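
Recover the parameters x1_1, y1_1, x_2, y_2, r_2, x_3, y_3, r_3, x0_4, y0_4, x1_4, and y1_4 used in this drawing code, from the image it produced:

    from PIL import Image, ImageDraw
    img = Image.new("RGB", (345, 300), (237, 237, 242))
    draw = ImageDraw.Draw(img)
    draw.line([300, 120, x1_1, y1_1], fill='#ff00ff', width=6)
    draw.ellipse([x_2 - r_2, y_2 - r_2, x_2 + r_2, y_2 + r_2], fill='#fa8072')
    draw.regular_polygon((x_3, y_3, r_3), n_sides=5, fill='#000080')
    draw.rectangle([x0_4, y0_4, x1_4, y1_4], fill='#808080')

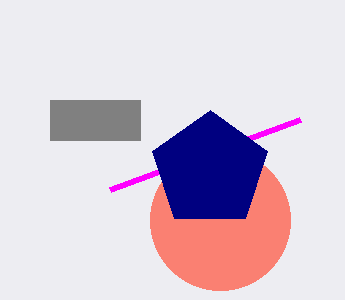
x1_1 = 110; y1_1 = 190; x_2 = 220; y_2 = 220; r_2 = 70; x_3 = 210; y_3 = 170; r_3 = 60; x0_4 = 50; y0_4 = 100; x1_4 = 140; y1_4 = 140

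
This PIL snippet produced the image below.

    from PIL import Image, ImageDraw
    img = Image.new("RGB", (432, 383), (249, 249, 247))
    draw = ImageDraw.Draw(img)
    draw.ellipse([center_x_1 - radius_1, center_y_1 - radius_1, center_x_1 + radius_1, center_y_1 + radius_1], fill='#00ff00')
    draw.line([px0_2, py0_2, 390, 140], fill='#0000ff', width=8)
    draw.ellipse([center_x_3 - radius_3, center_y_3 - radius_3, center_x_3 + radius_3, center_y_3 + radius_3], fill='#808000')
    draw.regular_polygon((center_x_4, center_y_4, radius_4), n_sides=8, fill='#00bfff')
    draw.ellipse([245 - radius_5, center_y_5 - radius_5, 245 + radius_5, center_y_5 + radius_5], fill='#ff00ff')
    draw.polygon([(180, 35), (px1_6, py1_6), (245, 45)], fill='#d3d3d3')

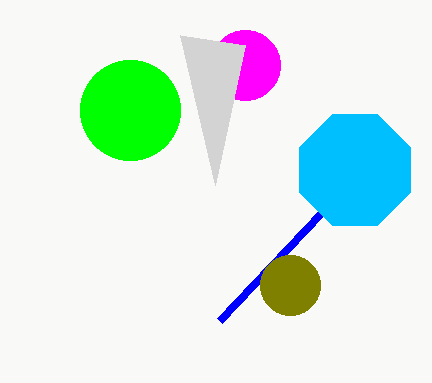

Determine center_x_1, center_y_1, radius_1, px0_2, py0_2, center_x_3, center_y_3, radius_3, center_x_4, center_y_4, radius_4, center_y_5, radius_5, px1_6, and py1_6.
center_x_1 = 130; center_y_1 = 110; radius_1 = 50; px0_2 = 220; py0_2 = 320; center_x_3 = 290; center_y_3 = 285; radius_3 = 30; center_x_4 = 355; center_y_4 = 170; radius_4 = 60; center_y_5 = 65; radius_5 = 35; px1_6 = 215; py1_6 = 185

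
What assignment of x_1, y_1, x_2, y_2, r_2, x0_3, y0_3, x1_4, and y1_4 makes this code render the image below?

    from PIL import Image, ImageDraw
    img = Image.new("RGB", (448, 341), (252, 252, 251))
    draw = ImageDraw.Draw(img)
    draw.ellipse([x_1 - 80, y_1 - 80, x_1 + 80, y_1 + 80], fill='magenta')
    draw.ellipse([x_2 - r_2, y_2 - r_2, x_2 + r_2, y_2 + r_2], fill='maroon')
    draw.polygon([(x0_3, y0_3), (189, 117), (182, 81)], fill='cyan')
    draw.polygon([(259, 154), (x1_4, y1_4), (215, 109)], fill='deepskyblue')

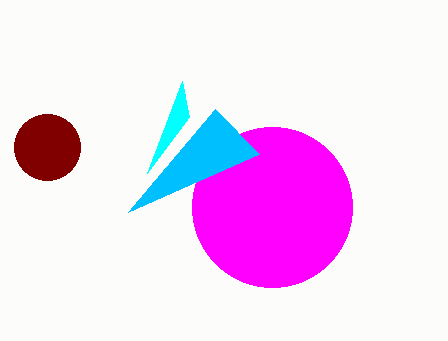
x_1 = 272
y_1 = 207
x_2 = 47
y_2 = 147
r_2 = 33
x0_3 = 147
y0_3 = 173
x1_4 = 128
y1_4 = 212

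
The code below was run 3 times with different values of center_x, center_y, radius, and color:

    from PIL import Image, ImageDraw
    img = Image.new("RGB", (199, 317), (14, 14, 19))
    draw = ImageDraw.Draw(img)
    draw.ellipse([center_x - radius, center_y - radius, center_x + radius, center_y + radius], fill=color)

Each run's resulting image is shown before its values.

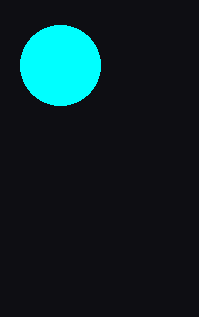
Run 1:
center_x = 60
center_y = 65
radius = 40
color = 'cyan'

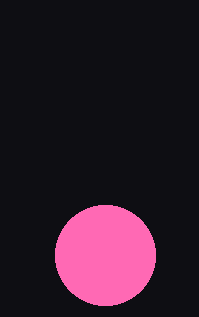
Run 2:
center_x = 105, center_y = 255, radius = 50, color = 'hotpink'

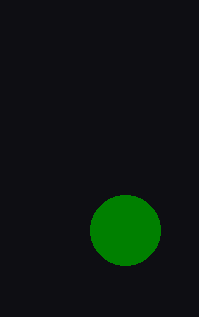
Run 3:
center_x = 125, center_y = 230, radius = 35, color = 'green'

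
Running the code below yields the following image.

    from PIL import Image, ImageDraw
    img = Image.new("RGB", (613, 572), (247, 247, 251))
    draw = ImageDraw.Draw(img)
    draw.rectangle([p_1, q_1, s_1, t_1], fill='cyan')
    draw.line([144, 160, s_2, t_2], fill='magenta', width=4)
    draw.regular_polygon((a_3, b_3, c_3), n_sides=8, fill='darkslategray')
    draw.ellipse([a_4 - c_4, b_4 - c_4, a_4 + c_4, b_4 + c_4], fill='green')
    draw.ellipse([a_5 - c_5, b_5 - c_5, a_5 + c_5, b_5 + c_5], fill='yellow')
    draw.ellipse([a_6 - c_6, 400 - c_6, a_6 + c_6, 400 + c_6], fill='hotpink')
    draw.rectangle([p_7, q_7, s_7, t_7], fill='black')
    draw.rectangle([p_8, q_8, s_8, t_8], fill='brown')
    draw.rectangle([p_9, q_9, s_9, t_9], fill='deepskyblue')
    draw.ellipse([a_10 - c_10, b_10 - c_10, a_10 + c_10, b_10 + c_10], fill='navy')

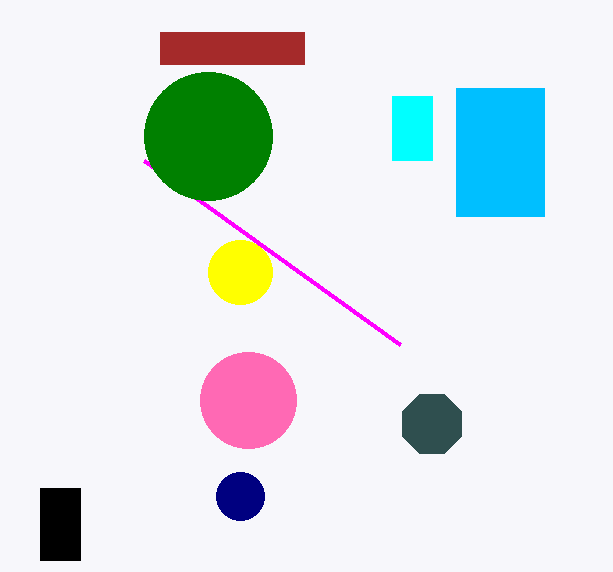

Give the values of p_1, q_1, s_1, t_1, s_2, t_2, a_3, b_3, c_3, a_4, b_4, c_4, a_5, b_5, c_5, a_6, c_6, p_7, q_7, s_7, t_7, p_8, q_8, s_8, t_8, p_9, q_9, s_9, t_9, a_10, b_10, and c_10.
p_1 = 392; q_1 = 96; s_1 = 432; t_1 = 160; s_2 = 400; t_2 = 344; a_3 = 432; b_3 = 424; c_3 = 32; a_4 = 208; b_4 = 136; c_4 = 64; a_5 = 240; b_5 = 272; c_5 = 32; a_6 = 248; c_6 = 48; p_7 = 40; q_7 = 488; s_7 = 80; t_7 = 560; p_8 = 160; q_8 = 32; s_8 = 304; t_8 = 64; p_9 = 456; q_9 = 88; s_9 = 544; t_9 = 216; a_10 = 240; b_10 = 496; c_10 = 24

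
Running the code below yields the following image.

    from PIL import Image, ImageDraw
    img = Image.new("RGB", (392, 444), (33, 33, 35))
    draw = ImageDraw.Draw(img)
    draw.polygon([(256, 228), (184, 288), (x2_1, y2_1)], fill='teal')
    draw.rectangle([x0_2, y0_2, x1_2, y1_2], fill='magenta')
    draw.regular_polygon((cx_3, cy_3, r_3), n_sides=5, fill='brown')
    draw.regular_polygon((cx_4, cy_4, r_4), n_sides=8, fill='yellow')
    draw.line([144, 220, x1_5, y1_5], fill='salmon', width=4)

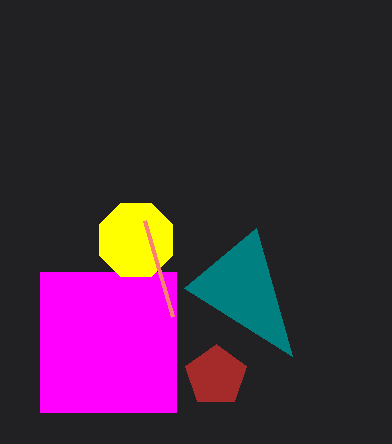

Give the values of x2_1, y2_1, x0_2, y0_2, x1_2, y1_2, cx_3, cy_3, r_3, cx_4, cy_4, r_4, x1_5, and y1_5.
x2_1 = 292, y2_1 = 356, x0_2 = 40, y0_2 = 272, x1_2 = 176, y1_2 = 412, cx_3 = 216, cy_3 = 376, r_3 = 32, cx_4 = 136, cy_4 = 240, r_4 = 40, x1_5 = 172, y1_5 = 316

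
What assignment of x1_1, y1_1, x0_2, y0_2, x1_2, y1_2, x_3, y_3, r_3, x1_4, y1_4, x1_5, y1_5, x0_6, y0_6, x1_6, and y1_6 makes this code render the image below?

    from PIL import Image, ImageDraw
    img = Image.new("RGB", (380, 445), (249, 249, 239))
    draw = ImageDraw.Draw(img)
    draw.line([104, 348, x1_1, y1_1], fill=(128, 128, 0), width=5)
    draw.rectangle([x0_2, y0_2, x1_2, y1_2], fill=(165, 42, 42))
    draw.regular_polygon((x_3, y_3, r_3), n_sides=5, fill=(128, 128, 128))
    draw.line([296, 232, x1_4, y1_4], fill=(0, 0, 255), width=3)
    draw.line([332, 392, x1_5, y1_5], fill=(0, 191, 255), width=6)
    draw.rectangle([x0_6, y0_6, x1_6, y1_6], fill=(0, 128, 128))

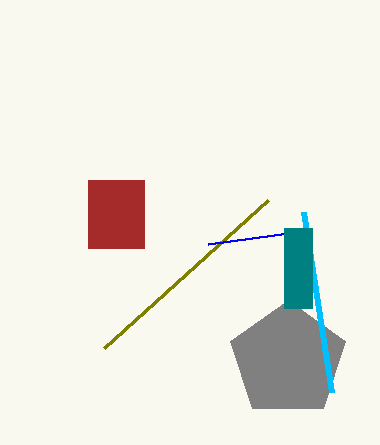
x1_1 = 268
y1_1 = 200
x0_2 = 88
y0_2 = 180
x1_2 = 144
y1_2 = 248
x_3 = 288
y_3 = 360
r_3 = 60
x1_4 = 208
y1_4 = 244
x1_5 = 304
y1_5 = 212
x0_6 = 284
y0_6 = 228
x1_6 = 312
y1_6 = 308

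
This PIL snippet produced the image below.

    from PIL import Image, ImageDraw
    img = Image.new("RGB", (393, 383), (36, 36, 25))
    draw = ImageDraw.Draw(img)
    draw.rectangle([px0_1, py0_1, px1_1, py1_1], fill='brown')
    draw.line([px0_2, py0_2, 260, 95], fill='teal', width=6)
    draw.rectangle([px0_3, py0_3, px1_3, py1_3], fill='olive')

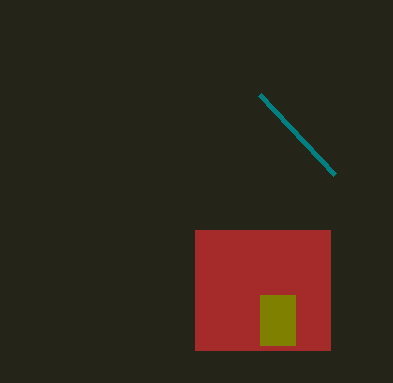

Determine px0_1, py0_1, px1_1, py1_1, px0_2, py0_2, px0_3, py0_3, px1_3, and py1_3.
px0_1 = 195; py0_1 = 230; px1_1 = 330; py1_1 = 350; px0_2 = 335; py0_2 = 175; px0_3 = 260; py0_3 = 295; px1_3 = 295; py1_3 = 345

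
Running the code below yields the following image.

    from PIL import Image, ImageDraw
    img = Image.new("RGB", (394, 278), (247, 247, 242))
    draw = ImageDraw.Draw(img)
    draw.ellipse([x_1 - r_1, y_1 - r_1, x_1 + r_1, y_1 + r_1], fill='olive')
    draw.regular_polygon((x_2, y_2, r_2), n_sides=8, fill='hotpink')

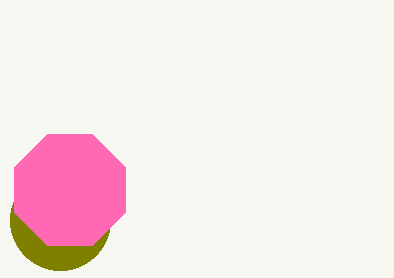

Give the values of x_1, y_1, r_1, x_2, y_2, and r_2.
x_1 = 60
y_1 = 220
r_1 = 50
x_2 = 70
y_2 = 190
r_2 = 60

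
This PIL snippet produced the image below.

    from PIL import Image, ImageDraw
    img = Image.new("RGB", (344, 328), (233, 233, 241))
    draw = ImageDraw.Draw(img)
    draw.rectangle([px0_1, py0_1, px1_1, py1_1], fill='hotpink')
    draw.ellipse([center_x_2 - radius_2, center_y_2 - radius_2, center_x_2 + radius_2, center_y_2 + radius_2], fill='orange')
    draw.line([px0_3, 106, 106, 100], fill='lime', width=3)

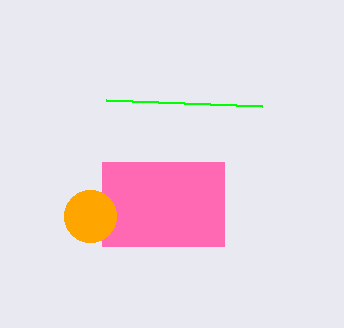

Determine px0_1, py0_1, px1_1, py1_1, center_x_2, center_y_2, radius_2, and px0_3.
px0_1 = 102; py0_1 = 162; px1_1 = 224; py1_1 = 246; center_x_2 = 90; center_y_2 = 216; radius_2 = 26; px0_3 = 262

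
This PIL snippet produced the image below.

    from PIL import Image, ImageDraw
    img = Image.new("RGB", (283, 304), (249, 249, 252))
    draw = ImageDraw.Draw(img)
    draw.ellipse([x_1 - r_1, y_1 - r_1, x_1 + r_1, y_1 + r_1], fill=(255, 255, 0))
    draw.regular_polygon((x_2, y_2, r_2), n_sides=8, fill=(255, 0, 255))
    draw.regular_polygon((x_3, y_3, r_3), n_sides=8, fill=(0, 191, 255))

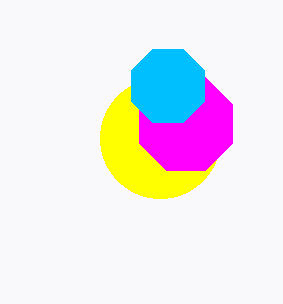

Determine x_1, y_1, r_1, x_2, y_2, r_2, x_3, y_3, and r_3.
x_1 = 160
y_1 = 138
r_1 = 60
x_2 = 186
y_2 = 124
r_2 = 50
x_3 = 168
y_3 = 86
r_3 = 40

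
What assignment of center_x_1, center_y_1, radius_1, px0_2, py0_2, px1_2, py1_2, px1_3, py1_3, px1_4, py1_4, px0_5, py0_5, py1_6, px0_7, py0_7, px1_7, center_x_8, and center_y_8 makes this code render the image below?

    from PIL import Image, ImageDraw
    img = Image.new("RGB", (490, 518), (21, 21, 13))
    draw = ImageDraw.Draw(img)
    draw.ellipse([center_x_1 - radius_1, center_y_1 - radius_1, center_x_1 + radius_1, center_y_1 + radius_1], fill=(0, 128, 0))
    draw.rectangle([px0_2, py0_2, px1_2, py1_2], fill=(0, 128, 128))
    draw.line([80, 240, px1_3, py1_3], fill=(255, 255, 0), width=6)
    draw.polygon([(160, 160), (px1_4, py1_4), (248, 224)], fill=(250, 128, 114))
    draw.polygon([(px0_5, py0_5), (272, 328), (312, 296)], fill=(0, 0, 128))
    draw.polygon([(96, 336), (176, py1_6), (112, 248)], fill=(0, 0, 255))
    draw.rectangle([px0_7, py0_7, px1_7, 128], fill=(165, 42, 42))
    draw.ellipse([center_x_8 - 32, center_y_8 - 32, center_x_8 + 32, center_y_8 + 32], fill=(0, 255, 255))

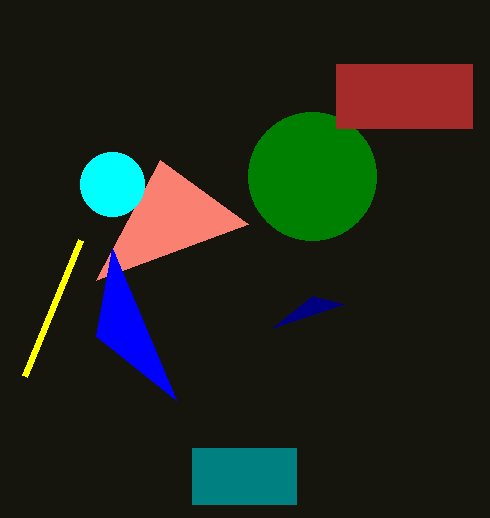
center_x_1 = 312; center_y_1 = 176; radius_1 = 64; px0_2 = 192; py0_2 = 448; px1_2 = 296; py1_2 = 504; px1_3 = 24; py1_3 = 376; px1_4 = 96; py1_4 = 280; px0_5 = 344; py0_5 = 304; py1_6 = 400; px0_7 = 336; py0_7 = 64; px1_7 = 472; center_x_8 = 112; center_y_8 = 184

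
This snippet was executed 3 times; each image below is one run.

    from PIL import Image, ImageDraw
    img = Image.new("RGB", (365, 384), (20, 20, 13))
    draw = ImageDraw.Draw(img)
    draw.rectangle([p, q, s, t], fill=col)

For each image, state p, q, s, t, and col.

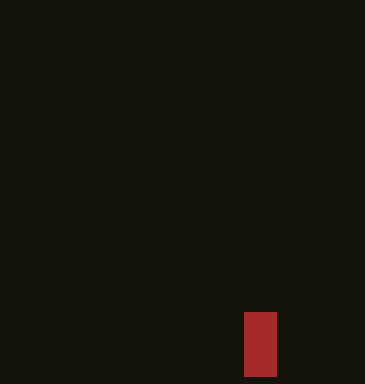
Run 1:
p = 244; q = 312; s = 276; t = 376; col = 'brown'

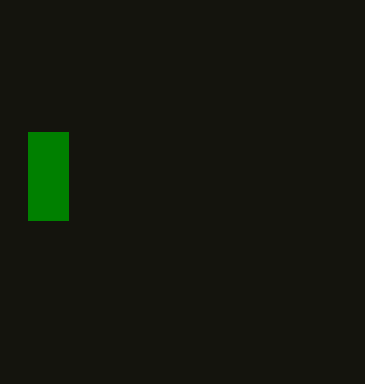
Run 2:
p = 28; q = 132; s = 68; t = 220; col = 'green'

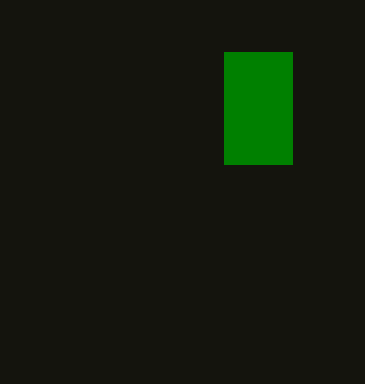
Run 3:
p = 224; q = 52; s = 292; t = 164; col = 'green'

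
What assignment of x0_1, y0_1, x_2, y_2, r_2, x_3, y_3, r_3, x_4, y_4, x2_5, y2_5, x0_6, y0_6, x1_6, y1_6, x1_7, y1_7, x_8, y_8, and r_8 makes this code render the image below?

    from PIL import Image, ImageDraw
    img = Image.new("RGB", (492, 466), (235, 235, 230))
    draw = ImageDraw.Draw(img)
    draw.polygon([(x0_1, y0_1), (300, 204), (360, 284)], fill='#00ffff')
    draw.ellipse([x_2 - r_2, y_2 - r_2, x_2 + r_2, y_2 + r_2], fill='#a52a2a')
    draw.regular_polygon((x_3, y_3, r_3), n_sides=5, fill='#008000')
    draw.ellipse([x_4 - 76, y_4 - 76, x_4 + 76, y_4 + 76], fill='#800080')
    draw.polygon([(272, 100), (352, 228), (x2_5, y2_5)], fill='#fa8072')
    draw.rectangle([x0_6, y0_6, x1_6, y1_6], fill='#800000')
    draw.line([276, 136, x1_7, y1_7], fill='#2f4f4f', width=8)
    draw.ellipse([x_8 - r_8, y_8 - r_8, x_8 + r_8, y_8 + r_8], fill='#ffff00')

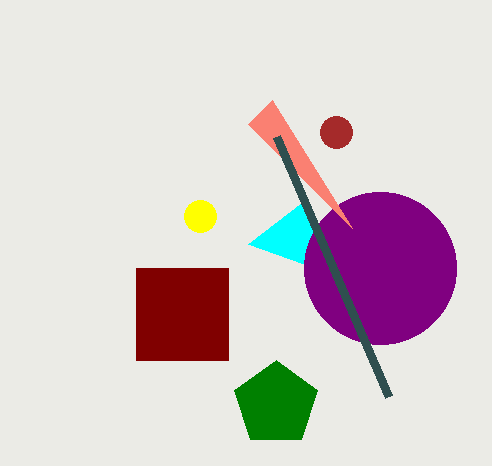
x0_1 = 248
y0_1 = 244
x_2 = 336
y_2 = 132
r_2 = 16
x_3 = 276
y_3 = 404
r_3 = 44
x_4 = 380
y_4 = 268
x2_5 = 248
y2_5 = 124
x0_6 = 136
y0_6 = 268
x1_6 = 228
y1_6 = 360
x1_7 = 388
y1_7 = 396
x_8 = 200
y_8 = 216
r_8 = 16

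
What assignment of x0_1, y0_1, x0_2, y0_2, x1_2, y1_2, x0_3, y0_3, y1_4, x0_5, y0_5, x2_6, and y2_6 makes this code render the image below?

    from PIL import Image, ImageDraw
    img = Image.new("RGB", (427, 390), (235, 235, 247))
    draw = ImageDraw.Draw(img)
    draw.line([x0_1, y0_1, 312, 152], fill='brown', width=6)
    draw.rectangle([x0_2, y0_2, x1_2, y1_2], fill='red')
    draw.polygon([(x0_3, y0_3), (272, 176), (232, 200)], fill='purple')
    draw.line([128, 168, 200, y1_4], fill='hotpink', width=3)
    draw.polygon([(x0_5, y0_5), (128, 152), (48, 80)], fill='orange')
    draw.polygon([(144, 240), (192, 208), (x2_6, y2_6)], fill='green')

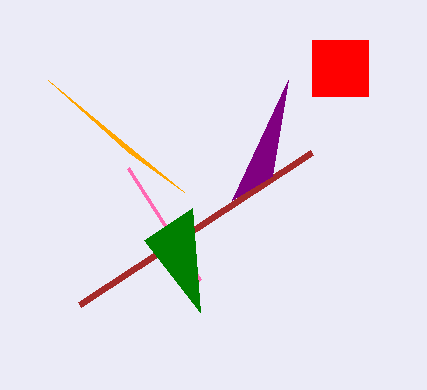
x0_1 = 80, y0_1 = 304, x0_2 = 312, y0_2 = 40, x1_2 = 368, y1_2 = 96, x0_3 = 288, y0_3 = 80, y1_4 = 280, x0_5 = 184, y0_5 = 192, x2_6 = 200, y2_6 = 312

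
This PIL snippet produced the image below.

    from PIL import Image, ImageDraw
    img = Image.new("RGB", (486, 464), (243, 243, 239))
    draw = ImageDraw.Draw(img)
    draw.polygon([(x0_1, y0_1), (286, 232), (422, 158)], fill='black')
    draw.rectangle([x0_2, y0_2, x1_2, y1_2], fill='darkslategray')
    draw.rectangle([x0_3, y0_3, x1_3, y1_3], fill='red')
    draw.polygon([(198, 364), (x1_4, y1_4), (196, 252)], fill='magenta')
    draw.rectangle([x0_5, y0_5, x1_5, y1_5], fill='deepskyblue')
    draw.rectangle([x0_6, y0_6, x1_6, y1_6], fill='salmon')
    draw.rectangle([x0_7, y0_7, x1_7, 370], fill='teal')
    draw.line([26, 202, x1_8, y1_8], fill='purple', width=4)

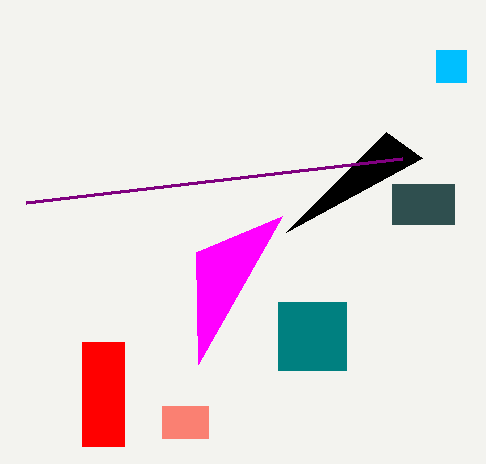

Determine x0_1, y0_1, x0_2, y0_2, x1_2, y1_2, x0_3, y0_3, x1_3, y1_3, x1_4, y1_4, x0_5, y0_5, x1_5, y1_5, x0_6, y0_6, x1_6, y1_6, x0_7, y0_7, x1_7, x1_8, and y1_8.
x0_1 = 386
y0_1 = 132
x0_2 = 392
y0_2 = 184
x1_2 = 454
y1_2 = 224
x0_3 = 82
y0_3 = 342
x1_3 = 124
y1_3 = 446
x1_4 = 282
y1_4 = 216
x0_5 = 436
y0_5 = 50
x1_5 = 466
y1_5 = 82
x0_6 = 162
y0_6 = 406
x1_6 = 208
y1_6 = 438
x0_7 = 278
y0_7 = 302
x1_7 = 346
x1_8 = 402
y1_8 = 158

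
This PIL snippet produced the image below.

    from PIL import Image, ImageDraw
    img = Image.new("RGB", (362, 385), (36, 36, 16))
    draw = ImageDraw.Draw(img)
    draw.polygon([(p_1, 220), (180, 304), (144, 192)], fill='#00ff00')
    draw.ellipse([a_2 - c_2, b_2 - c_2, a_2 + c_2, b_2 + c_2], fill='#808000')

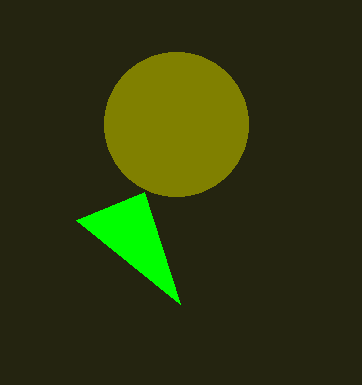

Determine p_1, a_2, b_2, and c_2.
p_1 = 76
a_2 = 176
b_2 = 124
c_2 = 72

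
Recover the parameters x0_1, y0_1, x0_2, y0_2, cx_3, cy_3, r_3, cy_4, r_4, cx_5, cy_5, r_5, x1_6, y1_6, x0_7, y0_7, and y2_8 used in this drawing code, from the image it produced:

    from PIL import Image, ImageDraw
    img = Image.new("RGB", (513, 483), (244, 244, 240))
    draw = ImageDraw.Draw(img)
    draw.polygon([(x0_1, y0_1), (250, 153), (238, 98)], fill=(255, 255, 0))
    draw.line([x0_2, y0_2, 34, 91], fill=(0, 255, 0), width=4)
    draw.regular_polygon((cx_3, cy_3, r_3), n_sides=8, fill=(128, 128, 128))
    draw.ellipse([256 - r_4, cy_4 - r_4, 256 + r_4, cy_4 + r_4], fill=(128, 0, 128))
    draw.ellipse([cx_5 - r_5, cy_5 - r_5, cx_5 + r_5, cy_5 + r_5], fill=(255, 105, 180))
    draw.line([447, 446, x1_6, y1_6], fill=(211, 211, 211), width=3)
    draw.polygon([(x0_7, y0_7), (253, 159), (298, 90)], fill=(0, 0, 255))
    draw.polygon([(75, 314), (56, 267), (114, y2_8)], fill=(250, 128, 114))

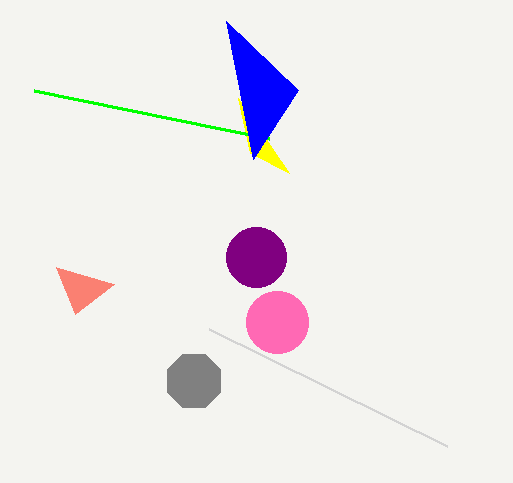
x0_1 = 289
y0_1 = 173
x0_2 = 269
y0_2 = 139
cx_3 = 194
cy_3 = 381
r_3 = 29
cy_4 = 257
r_4 = 30
cx_5 = 277
cy_5 = 322
r_5 = 31
x1_6 = 209
y1_6 = 329
x0_7 = 226
y0_7 = 21
y2_8 = 284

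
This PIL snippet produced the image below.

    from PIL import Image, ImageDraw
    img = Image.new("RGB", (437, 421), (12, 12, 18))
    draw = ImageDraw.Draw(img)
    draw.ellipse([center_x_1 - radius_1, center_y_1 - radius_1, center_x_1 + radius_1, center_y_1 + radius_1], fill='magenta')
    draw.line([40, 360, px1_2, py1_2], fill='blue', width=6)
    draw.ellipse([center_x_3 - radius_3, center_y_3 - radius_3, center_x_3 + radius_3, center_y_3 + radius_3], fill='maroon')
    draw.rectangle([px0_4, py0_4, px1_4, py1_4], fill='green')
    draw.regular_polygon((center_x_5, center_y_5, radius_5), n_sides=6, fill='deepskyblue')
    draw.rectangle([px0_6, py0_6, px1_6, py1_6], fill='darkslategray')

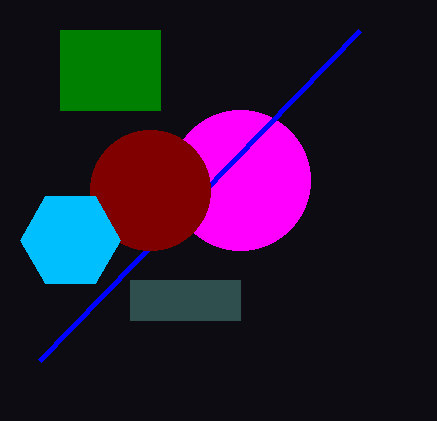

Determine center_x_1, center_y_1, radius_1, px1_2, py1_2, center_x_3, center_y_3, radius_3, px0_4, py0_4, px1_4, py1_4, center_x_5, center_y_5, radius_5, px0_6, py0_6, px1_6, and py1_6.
center_x_1 = 240, center_y_1 = 180, radius_1 = 70, px1_2 = 360, py1_2 = 30, center_x_3 = 150, center_y_3 = 190, radius_3 = 60, px0_4 = 60, py0_4 = 30, px1_4 = 160, py1_4 = 110, center_x_5 = 70, center_y_5 = 240, radius_5 = 50, px0_6 = 130, py0_6 = 280, px1_6 = 240, py1_6 = 320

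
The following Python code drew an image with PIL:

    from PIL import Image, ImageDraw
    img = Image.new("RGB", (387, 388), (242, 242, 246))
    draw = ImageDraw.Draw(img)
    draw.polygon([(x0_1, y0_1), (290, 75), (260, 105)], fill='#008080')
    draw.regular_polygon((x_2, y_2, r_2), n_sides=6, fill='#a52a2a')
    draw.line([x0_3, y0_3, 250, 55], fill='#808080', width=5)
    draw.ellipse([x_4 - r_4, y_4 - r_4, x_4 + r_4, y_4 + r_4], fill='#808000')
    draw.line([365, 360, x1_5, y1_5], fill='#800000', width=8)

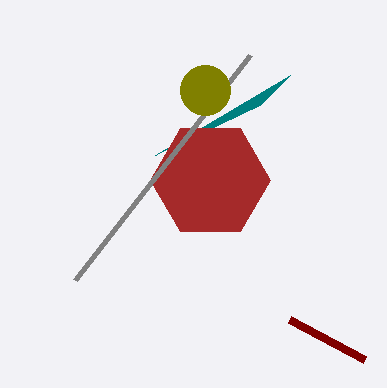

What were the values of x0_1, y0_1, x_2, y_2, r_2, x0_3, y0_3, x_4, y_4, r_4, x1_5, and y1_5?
x0_1 = 155, y0_1 = 155, x_2 = 210, y_2 = 180, r_2 = 60, x0_3 = 75, y0_3 = 280, x_4 = 205, y_4 = 90, r_4 = 25, x1_5 = 290, y1_5 = 320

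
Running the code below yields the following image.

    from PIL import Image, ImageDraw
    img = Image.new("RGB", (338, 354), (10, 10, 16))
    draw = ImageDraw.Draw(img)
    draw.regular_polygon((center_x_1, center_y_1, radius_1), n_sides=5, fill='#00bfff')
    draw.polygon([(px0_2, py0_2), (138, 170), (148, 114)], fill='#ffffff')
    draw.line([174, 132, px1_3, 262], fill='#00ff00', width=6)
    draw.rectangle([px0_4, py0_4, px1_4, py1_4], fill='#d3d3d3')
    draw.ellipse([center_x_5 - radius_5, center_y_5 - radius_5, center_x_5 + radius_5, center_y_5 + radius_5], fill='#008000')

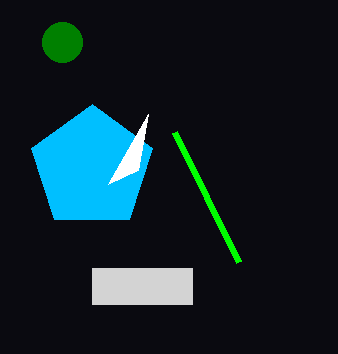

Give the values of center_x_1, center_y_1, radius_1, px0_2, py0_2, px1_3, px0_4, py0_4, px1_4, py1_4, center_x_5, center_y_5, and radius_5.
center_x_1 = 92
center_y_1 = 168
radius_1 = 64
px0_2 = 108
py0_2 = 184
px1_3 = 238
px0_4 = 92
py0_4 = 268
px1_4 = 192
py1_4 = 304
center_x_5 = 62
center_y_5 = 42
radius_5 = 20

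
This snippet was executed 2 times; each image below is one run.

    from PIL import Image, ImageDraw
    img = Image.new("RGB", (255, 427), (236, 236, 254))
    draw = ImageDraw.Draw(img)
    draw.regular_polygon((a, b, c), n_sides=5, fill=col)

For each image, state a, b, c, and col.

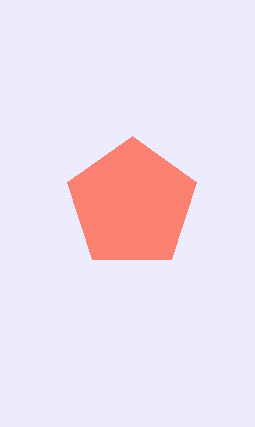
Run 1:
a = 132, b = 204, c = 68, col = 'salmon'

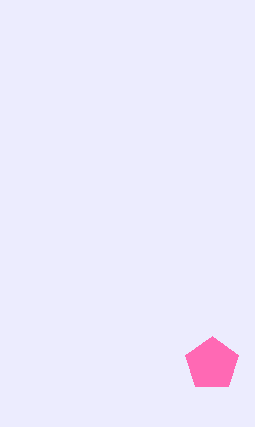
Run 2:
a = 212, b = 364, c = 28, col = 'hotpink'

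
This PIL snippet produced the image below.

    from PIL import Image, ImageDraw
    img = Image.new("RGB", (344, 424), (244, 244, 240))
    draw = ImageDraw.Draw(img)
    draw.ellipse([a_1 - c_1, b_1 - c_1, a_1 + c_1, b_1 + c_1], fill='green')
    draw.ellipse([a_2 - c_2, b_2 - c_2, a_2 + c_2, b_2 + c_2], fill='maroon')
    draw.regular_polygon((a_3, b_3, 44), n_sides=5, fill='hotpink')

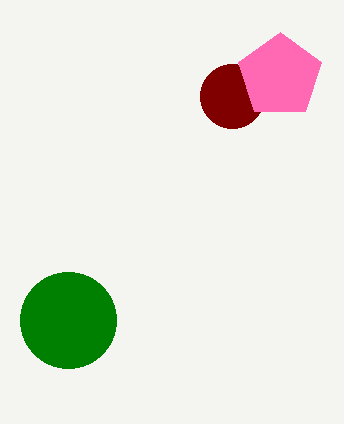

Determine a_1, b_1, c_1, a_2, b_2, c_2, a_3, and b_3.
a_1 = 68
b_1 = 320
c_1 = 48
a_2 = 232
b_2 = 96
c_2 = 32
a_3 = 280
b_3 = 76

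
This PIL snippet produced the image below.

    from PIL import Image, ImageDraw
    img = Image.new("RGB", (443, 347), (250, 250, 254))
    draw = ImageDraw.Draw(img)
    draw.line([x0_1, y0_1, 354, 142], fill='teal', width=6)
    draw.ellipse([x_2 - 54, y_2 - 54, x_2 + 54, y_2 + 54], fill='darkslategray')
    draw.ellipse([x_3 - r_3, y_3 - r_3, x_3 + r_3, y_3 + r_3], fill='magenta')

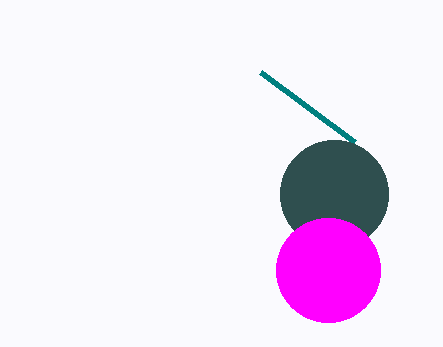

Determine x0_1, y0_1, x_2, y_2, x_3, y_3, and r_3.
x0_1 = 260, y0_1 = 72, x_2 = 334, y_2 = 194, x_3 = 328, y_3 = 270, r_3 = 52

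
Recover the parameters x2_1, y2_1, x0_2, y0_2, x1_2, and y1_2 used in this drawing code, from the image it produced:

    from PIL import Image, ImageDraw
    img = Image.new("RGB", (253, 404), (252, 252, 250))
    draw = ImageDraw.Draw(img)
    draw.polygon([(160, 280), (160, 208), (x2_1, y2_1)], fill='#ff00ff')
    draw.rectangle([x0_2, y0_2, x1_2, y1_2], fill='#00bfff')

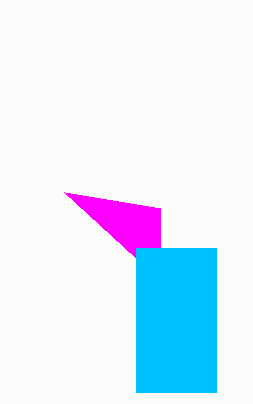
x2_1 = 64; y2_1 = 192; x0_2 = 136; y0_2 = 248; x1_2 = 216; y1_2 = 392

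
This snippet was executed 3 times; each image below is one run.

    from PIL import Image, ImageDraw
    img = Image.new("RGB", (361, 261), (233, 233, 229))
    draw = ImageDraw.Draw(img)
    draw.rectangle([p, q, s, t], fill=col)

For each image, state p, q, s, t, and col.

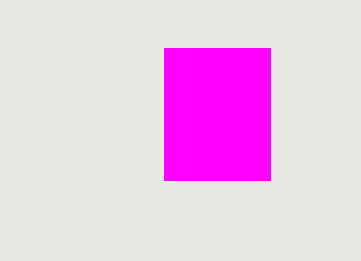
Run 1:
p = 164; q = 48; s = 270; t = 180; col = 'magenta'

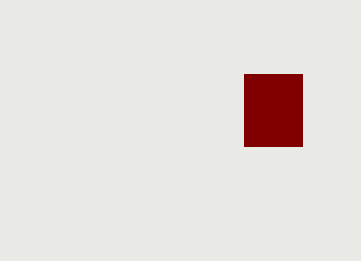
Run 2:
p = 244
q = 74
s = 302
t = 146
col = 'maroon'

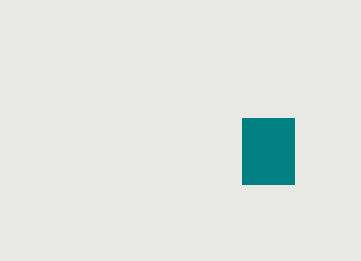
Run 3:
p = 242
q = 118
s = 294
t = 184
col = 'teal'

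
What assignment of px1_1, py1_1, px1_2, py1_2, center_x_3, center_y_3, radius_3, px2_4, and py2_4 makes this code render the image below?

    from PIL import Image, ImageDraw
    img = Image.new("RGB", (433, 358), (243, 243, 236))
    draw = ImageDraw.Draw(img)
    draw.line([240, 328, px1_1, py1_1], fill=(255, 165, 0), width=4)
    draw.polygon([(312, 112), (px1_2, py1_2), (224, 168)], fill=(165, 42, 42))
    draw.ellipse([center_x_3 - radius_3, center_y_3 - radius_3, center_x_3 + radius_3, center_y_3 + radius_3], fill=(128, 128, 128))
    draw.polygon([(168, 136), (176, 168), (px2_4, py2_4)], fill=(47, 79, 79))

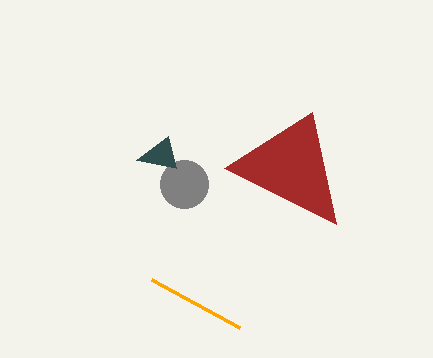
px1_1 = 152; py1_1 = 280; px1_2 = 336; py1_2 = 224; center_x_3 = 184; center_y_3 = 184; radius_3 = 24; px2_4 = 136; py2_4 = 160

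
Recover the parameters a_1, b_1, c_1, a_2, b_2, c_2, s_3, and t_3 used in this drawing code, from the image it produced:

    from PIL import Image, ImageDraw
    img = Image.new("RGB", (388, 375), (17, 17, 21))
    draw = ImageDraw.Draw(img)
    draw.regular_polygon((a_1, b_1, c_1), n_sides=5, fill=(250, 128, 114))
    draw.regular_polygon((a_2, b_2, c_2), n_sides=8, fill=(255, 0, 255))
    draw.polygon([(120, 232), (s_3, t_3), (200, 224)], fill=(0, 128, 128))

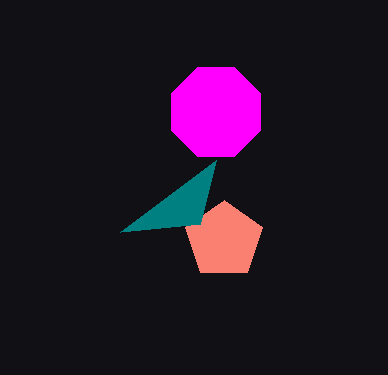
a_1 = 224; b_1 = 240; c_1 = 40; a_2 = 216; b_2 = 112; c_2 = 48; s_3 = 216; t_3 = 160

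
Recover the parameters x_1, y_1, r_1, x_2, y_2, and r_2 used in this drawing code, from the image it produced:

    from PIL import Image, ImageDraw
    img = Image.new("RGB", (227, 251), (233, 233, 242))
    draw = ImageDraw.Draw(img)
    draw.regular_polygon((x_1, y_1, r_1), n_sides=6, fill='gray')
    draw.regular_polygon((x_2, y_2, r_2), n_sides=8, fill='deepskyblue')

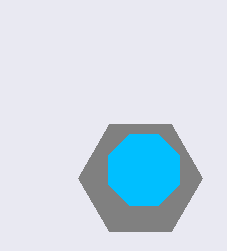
x_1 = 140; y_1 = 178; r_1 = 62; x_2 = 144; y_2 = 170; r_2 = 38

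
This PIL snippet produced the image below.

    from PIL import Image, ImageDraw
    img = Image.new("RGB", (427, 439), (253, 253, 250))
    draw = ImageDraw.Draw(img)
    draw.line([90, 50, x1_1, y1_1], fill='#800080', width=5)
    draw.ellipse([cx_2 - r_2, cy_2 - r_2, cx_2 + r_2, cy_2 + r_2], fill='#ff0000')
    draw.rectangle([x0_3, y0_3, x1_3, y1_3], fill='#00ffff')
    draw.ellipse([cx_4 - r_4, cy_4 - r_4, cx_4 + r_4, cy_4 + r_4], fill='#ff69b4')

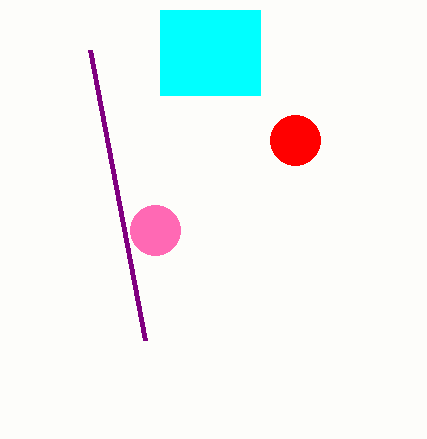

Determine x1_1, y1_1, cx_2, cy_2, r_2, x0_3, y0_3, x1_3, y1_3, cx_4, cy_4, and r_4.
x1_1 = 145
y1_1 = 340
cx_2 = 295
cy_2 = 140
r_2 = 25
x0_3 = 160
y0_3 = 10
x1_3 = 260
y1_3 = 95
cx_4 = 155
cy_4 = 230
r_4 = 25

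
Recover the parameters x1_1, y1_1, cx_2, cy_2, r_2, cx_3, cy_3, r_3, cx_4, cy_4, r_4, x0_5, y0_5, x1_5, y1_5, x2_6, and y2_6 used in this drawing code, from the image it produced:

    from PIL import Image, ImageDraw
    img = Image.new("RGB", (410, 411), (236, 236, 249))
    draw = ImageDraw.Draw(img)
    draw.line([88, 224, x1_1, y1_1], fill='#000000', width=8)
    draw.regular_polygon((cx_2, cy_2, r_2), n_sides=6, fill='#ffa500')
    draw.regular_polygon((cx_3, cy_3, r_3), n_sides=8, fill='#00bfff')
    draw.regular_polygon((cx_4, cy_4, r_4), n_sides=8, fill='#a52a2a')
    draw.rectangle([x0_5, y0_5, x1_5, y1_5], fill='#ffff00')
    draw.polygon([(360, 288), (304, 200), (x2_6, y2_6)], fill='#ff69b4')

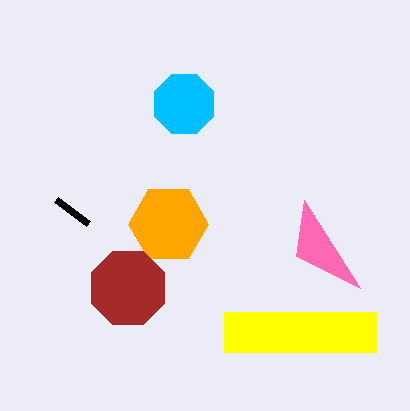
x1_1 = 56
y1_1 = 200
cx_2 = 168
cy_2 = 224
r_2 = 40
cx_3 = 184
cy_3 = 104
r_3 = 32
cx_4 = 128
cy_4 = 288
r_4 = 40
x0_5 = 224
y0_5 = 312
x1_5 = 376
y1_5 = 352
x2_6 = 296
y2_6 = 256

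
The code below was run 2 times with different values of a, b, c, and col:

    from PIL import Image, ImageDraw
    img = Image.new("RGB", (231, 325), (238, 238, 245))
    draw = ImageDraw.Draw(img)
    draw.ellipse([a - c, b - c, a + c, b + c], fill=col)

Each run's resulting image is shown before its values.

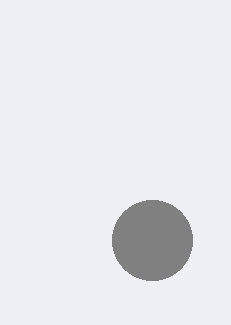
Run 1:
a = 152
b = 240
c = 40
col = 'gray'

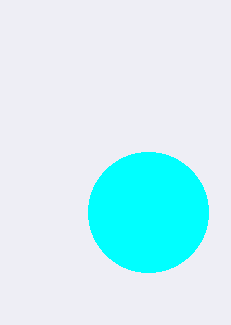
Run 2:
a = 148
b = 212
c = 60
col = 'cyan'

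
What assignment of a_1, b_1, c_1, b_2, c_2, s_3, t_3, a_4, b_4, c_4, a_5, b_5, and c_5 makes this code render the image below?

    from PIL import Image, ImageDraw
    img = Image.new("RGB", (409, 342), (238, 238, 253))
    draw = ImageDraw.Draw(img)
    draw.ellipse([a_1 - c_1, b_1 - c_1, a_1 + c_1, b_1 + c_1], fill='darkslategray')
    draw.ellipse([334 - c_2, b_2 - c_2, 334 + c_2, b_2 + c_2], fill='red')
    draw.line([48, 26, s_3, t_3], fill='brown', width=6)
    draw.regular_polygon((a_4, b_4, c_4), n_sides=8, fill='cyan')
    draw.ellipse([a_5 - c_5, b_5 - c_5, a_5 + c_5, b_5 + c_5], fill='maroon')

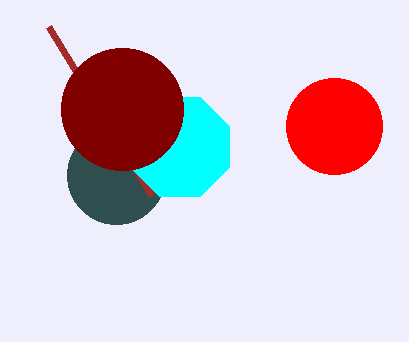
a_1 = 116
b_1 = 175
c_1 = 49
b_2 = 126
c_2 = 48
s_3 = 151
t_3 = 195
a_4 = 180
b_4 = 147
c_4 = 54
a_5 = 122
b_5 = 109
c_5 = 61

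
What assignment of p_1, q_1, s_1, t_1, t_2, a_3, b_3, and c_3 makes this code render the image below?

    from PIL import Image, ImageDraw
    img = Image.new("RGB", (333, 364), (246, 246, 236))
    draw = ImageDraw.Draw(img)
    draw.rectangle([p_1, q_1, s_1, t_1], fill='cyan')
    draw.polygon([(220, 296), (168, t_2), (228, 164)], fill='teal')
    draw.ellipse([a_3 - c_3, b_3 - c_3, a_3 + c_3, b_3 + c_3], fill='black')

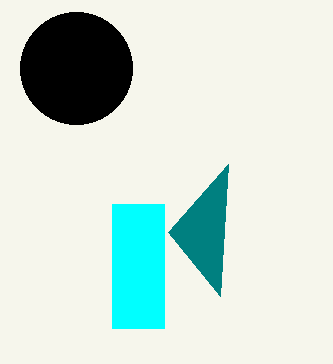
p_1 = 112
q_1 = 204
s_1 = 164
t_1 = 328
t_2 = 232
a_3 = 76
b_3 = 68
c_3 = 56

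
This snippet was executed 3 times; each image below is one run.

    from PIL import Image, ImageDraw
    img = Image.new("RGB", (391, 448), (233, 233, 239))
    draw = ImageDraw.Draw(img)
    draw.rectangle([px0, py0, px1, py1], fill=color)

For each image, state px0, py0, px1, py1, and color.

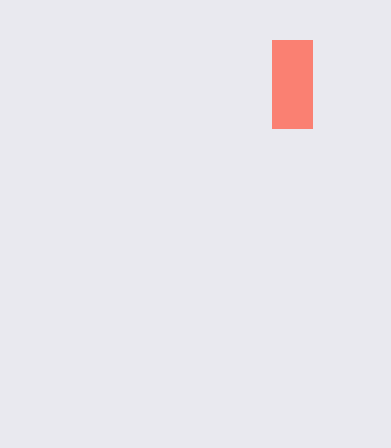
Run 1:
px0 = 272; py0 = 40; px1 = 312; py1 = 128; color = 'salmon'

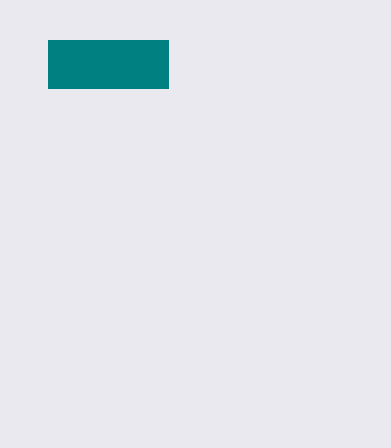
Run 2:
px0 = 48, py0 = 40, px1 = 168, py1 = 88, color = 'teal'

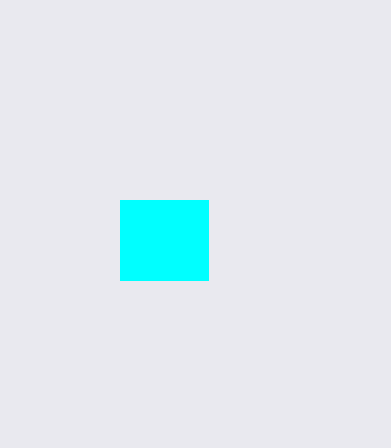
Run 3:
px0 = 120
py0 = 200
px1 = 208
py1 = 280
color = 'cyan'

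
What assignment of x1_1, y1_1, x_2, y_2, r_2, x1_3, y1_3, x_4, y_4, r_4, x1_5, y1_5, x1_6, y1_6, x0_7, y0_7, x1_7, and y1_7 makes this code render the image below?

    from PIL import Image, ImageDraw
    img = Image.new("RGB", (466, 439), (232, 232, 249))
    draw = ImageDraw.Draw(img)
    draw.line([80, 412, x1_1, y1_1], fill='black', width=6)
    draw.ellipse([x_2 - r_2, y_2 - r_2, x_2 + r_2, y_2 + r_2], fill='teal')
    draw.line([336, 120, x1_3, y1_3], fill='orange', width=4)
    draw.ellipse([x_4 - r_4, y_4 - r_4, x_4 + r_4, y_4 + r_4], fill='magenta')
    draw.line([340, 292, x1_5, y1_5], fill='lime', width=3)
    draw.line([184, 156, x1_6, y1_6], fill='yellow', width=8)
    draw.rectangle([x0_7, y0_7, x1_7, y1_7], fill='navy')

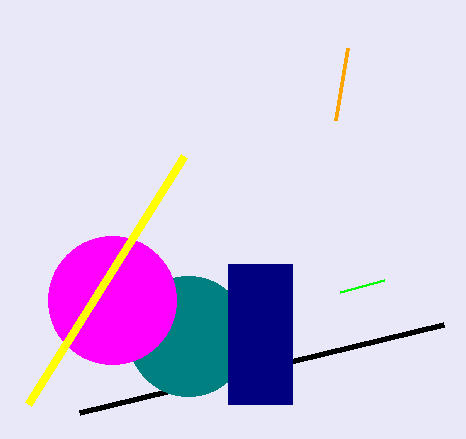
x1_1 = 444, y1_1 = 324, x_2 = 188, y_2 = 336, r_2 = 60, x1_3 = 348, y1_3 = 48, x_4 = 112, y_4 = 300, r_4 = 64, x1_5 = 384, y1_5 = 280, x1_6 = 28, y1_6 = 404, x0_7 = 228, y0_7 = 264, x1_7 = 292, y1_7 = 404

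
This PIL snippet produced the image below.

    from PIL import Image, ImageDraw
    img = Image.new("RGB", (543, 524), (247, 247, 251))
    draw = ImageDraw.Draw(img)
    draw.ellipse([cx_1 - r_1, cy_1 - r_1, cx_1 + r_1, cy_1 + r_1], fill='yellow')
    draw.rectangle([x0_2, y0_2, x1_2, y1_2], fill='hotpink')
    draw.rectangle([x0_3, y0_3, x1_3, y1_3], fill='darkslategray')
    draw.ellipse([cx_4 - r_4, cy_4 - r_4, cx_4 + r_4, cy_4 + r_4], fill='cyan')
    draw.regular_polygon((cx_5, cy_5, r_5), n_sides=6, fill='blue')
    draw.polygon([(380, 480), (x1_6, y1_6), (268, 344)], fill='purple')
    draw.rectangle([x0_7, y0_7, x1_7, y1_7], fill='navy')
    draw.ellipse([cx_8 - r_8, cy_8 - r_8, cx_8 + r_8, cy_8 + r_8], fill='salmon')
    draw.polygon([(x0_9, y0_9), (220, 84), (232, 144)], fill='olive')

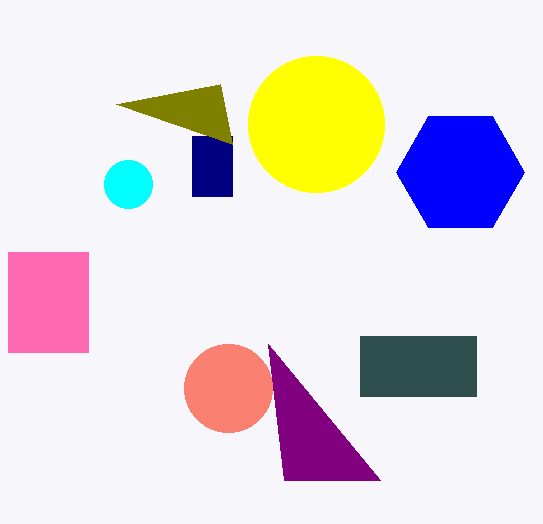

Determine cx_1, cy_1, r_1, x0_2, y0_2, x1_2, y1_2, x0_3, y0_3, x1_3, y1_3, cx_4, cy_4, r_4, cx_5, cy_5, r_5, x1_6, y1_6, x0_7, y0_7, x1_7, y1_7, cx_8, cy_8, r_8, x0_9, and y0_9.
cx_1 = 316, cy_1 = 124, r_1 = 68, x0_2 = 8, y0_2 = 252, x1_2 = 88, y1_2 = 352, x0_3 = 360, y0_3 = 336, x1_3 = 476, y1_3 = 396, cx_4 = 128, cy_4 = 184, r_4 = 24, cx_5 = 460, cy_5 = 172, r_5 = 64, x1_6 = 284, y1_6 = 480, x0_7 = 192, y0_7 = 136, x1_7 = 232, y1_7 = 196, cx_8 = 228, cy_8 = 388, r_8 = 44, x0_9 = 116, y0_9 = 104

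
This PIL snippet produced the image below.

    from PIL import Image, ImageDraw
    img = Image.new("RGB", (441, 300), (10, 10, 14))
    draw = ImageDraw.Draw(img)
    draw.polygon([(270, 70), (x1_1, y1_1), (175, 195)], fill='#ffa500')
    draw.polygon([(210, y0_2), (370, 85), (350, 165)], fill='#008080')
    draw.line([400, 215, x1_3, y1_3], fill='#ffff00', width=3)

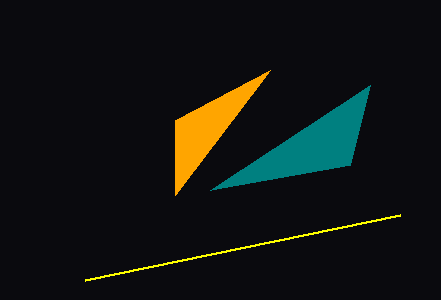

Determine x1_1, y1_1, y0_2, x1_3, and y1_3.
x1_1 = 175, y1_1 = 120, y0_2 = 190, x1_3 = 85, y1_3 = 280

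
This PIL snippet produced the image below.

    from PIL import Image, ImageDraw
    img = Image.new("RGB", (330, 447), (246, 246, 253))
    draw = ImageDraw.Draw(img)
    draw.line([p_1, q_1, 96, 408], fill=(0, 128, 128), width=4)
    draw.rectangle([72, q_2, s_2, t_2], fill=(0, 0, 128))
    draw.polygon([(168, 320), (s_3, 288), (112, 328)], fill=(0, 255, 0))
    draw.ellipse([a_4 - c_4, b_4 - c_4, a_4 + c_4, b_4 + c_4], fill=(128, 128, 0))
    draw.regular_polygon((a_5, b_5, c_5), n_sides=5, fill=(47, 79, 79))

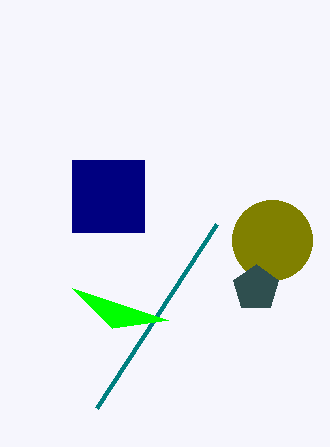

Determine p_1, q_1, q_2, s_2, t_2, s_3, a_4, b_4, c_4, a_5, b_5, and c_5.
p_1 = 216; q_1 = 224; q_2 = 160; s_2 = 144; t_2 = 232; s_3 = 72; a_4 = 272; b_4 = 240; c_4 = 40; a_5 = 256; b_5 = 288; c_5 = 24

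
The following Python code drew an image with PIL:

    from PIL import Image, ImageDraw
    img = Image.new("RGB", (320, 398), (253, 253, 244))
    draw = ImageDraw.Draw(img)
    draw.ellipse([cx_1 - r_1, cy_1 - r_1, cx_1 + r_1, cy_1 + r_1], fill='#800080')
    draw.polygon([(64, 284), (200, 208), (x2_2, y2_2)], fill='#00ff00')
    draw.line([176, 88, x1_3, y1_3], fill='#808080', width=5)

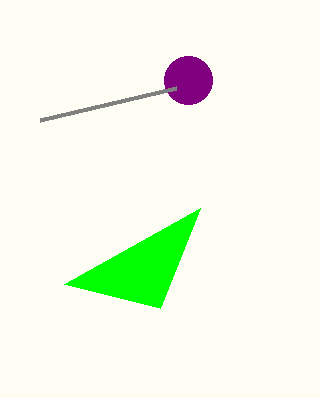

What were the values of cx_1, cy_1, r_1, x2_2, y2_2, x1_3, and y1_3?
cx_1 = 188; cy_1 = 80; r_1 = 24; x2_2 = 160; y2_2 = 308; x1_3 = 40; y1_3 = 120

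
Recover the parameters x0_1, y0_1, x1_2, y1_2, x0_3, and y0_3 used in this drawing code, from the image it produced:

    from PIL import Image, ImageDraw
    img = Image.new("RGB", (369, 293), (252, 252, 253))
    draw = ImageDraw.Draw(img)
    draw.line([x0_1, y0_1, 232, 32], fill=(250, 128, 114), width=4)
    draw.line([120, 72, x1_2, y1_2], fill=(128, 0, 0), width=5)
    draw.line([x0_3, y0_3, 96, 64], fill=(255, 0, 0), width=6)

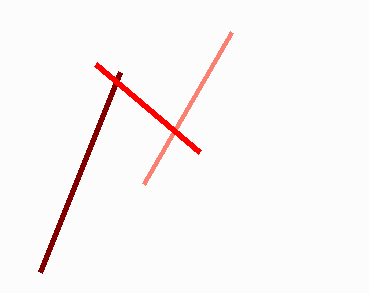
x0_1 = 144, y0_1 = 184, x1_2 = 40, y1_2 = 272, x0_3 = 200, y0_3 = 152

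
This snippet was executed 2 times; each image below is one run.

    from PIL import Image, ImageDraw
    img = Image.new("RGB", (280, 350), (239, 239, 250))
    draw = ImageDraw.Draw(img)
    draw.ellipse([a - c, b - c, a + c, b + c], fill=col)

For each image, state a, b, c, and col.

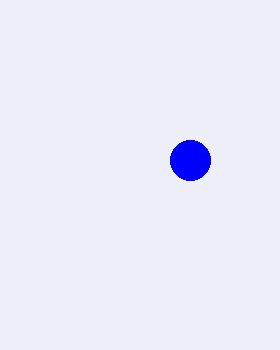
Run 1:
a = 190, b = 160, c = 20, col = 'blue'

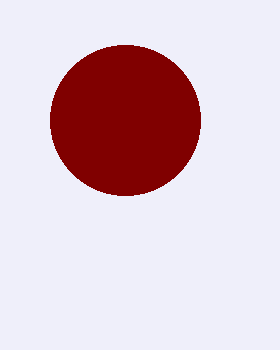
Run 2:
a = 125
b = 120
c = 75
col = 'maroon'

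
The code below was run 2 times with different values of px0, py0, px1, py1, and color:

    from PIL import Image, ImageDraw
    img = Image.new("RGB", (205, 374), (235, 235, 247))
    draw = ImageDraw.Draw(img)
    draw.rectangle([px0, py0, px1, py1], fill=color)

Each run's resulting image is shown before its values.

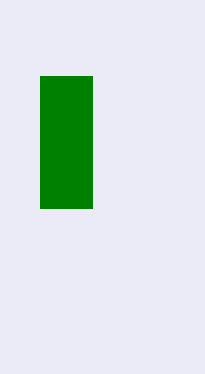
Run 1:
px0 = 40; py0 = 76; px1 = 92; py1 = 208; color = 'green'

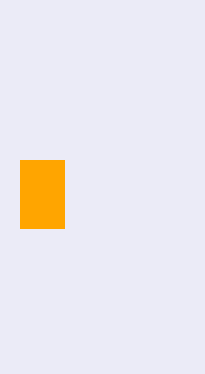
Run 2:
px0 = 20; py0 = 160; px1 = 64; py1 = 228; color = 'orange'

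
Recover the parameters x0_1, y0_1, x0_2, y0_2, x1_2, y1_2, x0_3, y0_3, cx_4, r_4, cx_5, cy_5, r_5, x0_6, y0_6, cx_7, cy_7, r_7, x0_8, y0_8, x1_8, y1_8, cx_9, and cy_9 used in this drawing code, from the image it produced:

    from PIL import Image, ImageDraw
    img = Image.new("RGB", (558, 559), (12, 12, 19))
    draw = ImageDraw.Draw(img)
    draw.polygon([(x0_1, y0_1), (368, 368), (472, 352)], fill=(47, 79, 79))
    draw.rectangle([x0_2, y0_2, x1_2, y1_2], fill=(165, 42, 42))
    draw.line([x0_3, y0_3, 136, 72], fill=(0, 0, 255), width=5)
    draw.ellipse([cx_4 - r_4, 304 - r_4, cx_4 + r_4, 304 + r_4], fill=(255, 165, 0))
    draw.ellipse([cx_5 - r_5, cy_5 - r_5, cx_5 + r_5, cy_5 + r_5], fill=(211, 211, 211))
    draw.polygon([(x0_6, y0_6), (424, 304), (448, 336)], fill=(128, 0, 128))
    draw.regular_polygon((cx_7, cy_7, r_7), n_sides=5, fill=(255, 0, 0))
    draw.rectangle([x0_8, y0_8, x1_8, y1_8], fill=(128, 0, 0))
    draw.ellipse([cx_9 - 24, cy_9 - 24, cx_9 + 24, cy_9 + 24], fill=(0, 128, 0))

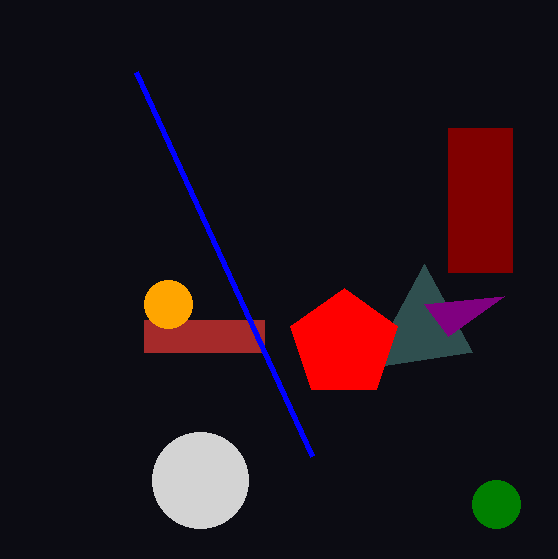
x0_1 = 424; y0_1 = 264; x0_2 = 144; y0_2 = 320; x1_2 = 264; y1_2 = 352; x0_3 = 312; y0_3 = 456; cx_4 = 168; r_4 = 24; cx_5 = 200; cy_5 = 480; r_5 = 48; x0_6 = 504; y0_6 = 296; cx_7 = 344; cy_7 = 344; r_7 = 56; x0_8 = 448; y0_8 = 128; x1_8 = 512; y1_8 = 272; cx_9 = 496; cy_9 = 504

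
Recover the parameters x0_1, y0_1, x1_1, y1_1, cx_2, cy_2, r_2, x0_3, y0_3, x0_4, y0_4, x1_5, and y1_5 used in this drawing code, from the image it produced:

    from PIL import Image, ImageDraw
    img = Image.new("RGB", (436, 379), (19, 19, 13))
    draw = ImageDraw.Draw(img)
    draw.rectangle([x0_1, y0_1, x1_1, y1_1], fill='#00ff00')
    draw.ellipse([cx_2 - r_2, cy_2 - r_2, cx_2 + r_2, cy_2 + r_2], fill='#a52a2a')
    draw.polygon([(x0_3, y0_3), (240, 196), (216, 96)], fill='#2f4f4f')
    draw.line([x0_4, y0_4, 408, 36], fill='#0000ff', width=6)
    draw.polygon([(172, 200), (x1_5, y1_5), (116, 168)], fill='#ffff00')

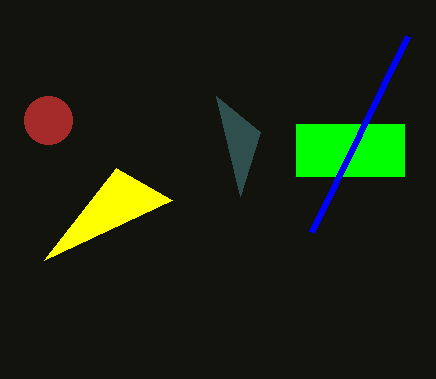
x0_1 = 296; y0_1 = 124; x1_1 = 404; y1_1 = 176; cx_2 = 48; cy_2 = 120; r_2 = 24; x0_3 = 260; y0_3 = 132; x0_4 = 312; y0_4 = 232; x1_5 = 44; y1_5 = 260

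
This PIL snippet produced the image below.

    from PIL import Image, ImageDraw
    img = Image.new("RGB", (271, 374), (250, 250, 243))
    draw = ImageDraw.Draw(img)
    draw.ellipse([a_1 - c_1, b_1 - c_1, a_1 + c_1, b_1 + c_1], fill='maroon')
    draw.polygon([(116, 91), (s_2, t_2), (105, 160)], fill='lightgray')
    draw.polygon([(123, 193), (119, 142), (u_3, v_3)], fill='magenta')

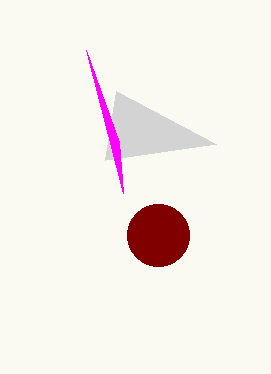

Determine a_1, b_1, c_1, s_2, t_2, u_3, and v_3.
a_1 = 158, b_1 = 235, c_1 = 31, s_2 = 216, t_2 = 144, u_3 = 86, v_3 = 50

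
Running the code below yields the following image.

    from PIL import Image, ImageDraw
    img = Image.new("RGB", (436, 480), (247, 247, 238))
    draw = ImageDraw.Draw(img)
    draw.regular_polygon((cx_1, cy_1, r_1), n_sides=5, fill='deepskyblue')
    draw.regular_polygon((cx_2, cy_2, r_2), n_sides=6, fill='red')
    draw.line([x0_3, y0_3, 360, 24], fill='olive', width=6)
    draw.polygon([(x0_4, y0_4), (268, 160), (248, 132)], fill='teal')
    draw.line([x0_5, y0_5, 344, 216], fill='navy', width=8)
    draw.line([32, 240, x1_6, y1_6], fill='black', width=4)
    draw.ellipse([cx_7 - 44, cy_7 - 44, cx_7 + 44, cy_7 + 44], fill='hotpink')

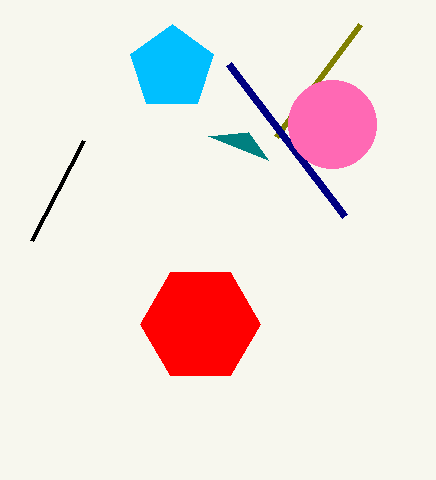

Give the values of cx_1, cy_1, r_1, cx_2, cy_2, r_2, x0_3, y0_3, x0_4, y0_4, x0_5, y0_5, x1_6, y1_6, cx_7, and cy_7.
cx_1 = 172; cy_1 = 68; r_1 = 44; cx_2 = 200; cy_2 = 324; r_2 = 60; x0_3 = 276; y0_3 = 136; x0_4 = 208; y0_4 = 136; x0_5 = 228; y0_5 = 64; x1_6 = 84; y1_6 = 140; cx_7 = 332; cy_7 = 124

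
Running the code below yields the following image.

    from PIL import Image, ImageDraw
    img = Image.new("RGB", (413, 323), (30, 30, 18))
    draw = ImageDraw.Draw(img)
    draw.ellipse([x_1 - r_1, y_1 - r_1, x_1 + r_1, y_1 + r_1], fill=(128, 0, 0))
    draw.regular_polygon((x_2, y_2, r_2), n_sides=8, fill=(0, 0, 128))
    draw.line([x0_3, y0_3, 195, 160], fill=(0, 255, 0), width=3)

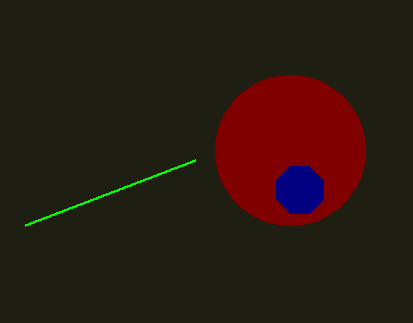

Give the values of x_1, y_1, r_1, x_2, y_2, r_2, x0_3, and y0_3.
x_1 = 290; y_1 = 150; r_1 = 75; x_2 = 300; y_2 = 190; r_2 = 25; x0_3 = 25; y0_3 = 225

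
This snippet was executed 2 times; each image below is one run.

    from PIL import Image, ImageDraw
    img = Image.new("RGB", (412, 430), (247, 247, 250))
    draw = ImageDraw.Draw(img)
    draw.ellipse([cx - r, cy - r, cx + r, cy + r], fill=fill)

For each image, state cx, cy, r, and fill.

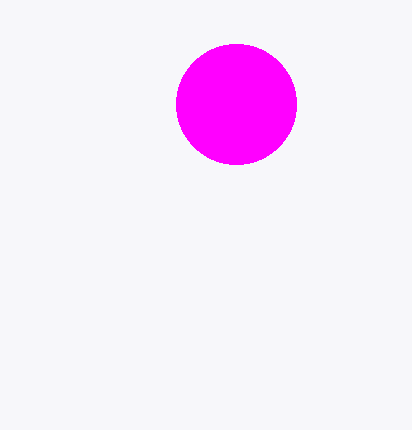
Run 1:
cx = 236, cy = 104, r = 60, fill = 'magenta'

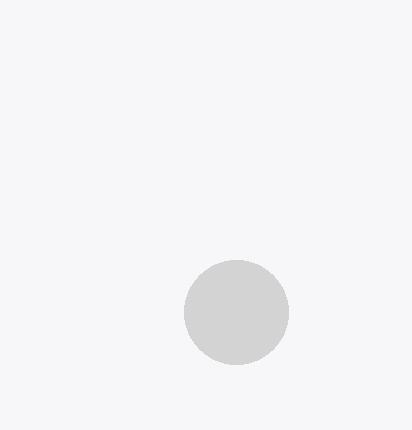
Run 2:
cx = 236
cy = 312
r = 52
fill = 'lightgray'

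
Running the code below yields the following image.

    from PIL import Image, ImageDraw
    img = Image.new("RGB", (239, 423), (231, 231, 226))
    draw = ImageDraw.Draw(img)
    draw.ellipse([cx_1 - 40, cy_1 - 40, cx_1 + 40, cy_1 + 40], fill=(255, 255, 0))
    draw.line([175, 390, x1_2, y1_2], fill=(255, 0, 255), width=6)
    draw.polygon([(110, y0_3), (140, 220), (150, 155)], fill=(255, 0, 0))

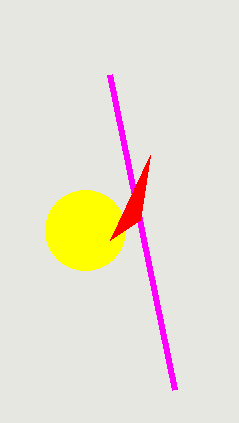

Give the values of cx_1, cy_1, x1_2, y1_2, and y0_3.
cx_1 = 85, cy_1 = 230, x1_2 = 110, y1_2 = 75, y0_3 = 240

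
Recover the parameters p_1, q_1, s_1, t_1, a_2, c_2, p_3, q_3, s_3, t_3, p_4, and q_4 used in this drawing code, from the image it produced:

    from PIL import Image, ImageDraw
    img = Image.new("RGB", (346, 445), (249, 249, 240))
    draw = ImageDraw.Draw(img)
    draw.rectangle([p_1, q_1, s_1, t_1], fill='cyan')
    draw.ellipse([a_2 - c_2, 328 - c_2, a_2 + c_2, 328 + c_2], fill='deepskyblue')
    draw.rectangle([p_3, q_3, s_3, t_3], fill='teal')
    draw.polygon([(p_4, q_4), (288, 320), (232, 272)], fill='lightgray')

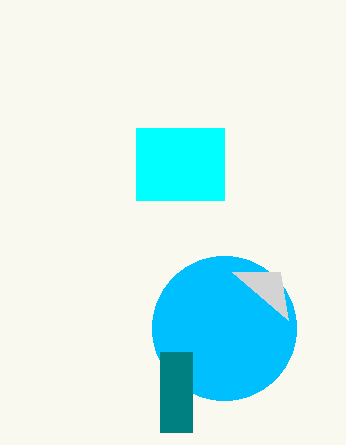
p_1 = 136, q_1 = 128, s_1 = 224, t_1 = 200, a_2 = 224, c_2 = 72, p_3 = 160, q_3 = 352, s_3 = 192, t_3 = 432, p_4 = 280, q_4 = 272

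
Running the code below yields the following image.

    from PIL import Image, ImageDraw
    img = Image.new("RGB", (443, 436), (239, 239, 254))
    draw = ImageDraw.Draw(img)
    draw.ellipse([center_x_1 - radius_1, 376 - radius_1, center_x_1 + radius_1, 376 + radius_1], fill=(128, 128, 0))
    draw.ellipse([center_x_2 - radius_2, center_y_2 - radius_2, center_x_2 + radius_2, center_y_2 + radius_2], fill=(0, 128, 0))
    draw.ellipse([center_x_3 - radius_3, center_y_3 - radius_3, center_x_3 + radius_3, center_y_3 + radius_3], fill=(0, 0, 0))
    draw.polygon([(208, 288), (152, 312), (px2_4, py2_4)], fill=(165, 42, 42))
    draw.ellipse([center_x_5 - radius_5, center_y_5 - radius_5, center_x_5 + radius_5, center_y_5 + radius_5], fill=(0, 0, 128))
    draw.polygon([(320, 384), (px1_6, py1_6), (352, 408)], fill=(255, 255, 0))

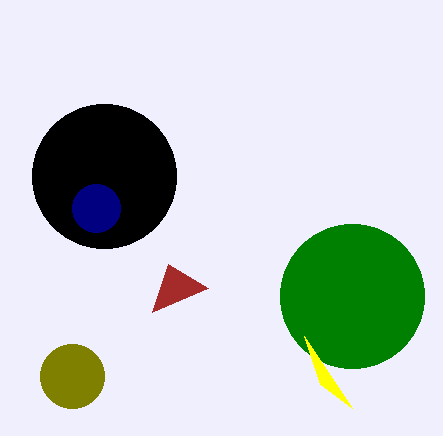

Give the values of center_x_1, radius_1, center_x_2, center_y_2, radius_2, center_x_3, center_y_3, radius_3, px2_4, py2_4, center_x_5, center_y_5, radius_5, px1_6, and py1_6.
center_x_1 = 72
radius_1 = 32
center_x_2 = 352
center_y_2 = 296
radius_2 = 72
center_x_3 = 104
center_y_3 = 176
radius_3 = 72
px2_4 = 168
py2_4 = 264
center_x_5 = 96
center_y_5 = 208
radius_5 = 24
px1_6 = 304
py1_6 = 336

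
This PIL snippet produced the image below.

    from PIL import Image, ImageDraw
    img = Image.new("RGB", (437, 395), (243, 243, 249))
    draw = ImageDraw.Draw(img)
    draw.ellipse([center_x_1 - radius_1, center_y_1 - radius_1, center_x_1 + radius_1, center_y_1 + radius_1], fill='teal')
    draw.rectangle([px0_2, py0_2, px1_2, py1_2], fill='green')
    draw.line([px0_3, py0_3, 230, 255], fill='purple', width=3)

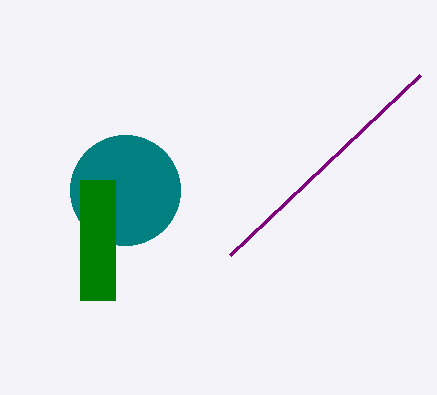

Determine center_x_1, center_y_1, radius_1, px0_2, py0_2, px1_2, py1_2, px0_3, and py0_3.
center_x_1 = 125; center_y_1 = 190; radius_1 = 55; px0_2 = 80; py0_2 = 180; px1_2 = 115; py1_2 = 300; px0_3 = 420; py0_3 = 75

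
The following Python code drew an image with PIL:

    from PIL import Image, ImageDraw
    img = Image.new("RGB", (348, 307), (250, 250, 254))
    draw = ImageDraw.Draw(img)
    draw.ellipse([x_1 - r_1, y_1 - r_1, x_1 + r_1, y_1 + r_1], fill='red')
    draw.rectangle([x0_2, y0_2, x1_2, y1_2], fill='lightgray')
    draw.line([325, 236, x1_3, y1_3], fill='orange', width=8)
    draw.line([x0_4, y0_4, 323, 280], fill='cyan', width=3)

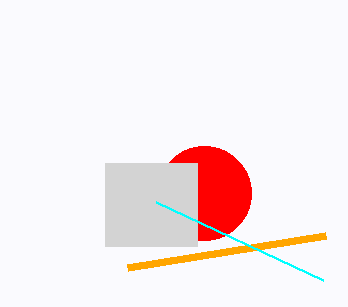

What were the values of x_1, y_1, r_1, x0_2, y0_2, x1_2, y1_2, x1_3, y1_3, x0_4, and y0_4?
x_1 = 204
y_1 = 193
r_1 = 47
x0_2 = 105
y0_2 = 163
x1_2 = 197
y1_2 = 246
x1_3 = 127
y1_3 = 268
x0_4 = 156
y0_4 = 202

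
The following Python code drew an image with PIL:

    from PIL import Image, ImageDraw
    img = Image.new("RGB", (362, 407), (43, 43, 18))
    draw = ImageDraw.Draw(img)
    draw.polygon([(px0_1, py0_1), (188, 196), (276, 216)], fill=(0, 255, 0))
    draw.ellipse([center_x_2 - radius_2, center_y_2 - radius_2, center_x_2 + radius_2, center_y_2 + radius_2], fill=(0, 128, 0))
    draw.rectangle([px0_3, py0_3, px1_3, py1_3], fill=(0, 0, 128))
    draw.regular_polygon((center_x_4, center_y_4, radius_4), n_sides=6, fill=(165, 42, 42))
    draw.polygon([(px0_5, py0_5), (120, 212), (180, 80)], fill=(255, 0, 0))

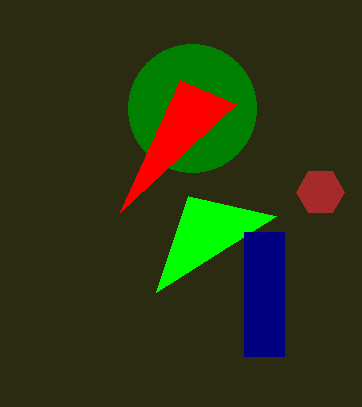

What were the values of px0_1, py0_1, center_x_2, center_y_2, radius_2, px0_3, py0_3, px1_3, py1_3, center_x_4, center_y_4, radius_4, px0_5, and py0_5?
px0_1 = 156, py0_1 = 292, center_x_2 = 192, center_y_2 = 108, radius_2 = 64, px0_3 = 244, py0_3 = 232, px1_3 = 284, py1_3 = 356, center_x_4 = 320, center_y_4 = 192, radius_4 = 24, px0_5 = 236, py0_5 = 104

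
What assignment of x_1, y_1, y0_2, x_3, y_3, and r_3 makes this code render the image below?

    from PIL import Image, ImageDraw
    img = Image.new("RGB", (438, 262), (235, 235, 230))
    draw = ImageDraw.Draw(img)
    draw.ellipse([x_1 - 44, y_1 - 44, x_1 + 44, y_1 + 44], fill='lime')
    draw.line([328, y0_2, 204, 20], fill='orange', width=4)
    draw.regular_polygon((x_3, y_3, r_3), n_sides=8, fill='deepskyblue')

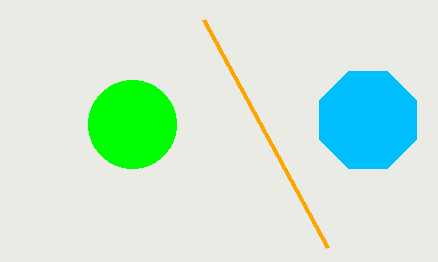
x_1 = 132, y_1 = 124, y0_2 = 248, x_3 = 368, y_3 = 120, r_3 = 52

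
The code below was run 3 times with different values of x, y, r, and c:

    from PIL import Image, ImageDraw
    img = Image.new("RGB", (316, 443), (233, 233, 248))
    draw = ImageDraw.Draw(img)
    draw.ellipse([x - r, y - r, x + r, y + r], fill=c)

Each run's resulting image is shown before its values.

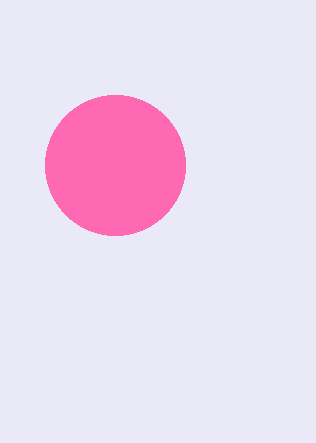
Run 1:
x = 115, y = 165, r = 70, c = 'hotpink'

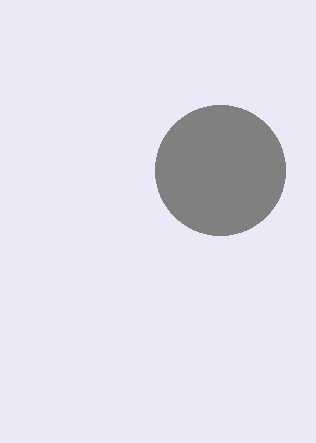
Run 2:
x = 220; y = 170; r = 65; c = 'gray'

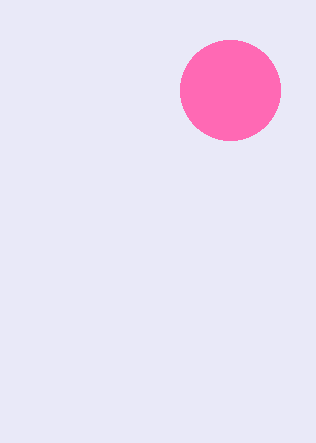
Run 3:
x = 230, y = 90, r = 50, c = 'hotpink'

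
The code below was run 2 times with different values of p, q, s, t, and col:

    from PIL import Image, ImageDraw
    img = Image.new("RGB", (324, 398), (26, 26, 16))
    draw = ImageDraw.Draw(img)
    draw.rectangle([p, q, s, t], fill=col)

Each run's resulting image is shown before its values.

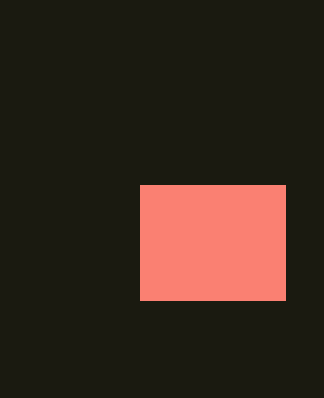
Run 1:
p = 140
q = 185
s = 285
t = 300
col = 'salmon'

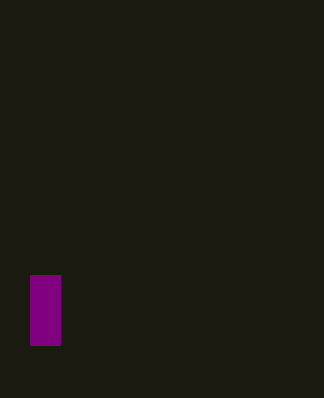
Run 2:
p = 30, q = 275, s = 60, t = 345, col = 'purple'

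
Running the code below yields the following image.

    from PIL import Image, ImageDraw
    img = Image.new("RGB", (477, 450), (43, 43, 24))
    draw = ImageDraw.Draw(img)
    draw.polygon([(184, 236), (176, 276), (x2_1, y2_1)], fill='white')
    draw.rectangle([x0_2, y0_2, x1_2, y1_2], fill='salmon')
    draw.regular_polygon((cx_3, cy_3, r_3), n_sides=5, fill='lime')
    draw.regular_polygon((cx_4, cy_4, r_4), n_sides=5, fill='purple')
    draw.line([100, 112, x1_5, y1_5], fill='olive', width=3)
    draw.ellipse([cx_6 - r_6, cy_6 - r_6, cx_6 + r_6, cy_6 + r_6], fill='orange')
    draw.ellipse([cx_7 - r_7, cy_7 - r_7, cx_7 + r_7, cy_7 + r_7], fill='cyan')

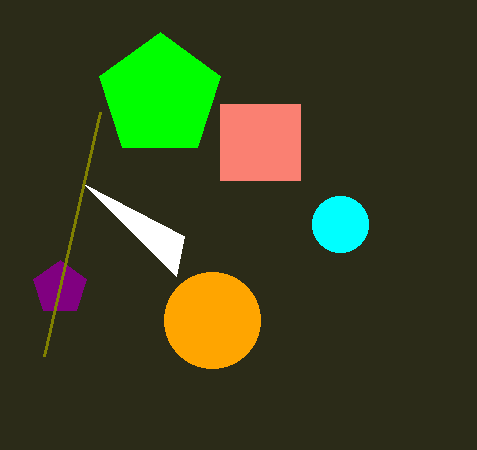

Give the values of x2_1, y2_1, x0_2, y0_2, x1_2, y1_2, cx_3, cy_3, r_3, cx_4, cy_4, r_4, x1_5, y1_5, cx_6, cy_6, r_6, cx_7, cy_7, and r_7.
x2_1 = 84; y2_1 = 184; x0_2 = 220; y0_2 = 104; x1_2 = 300; y1_2 = 180; cx_3 = 160; cy_3 = 96; r_3 = 64; cx_4 = 60; cy_4 = 288; r_4 = 28; x1_5 = 44; y1_5 = 356; cx_6 = 212; cy_6 = 320; r_6 = 48; cx_7 = 340; cy_7 = 224; r_7 = 28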